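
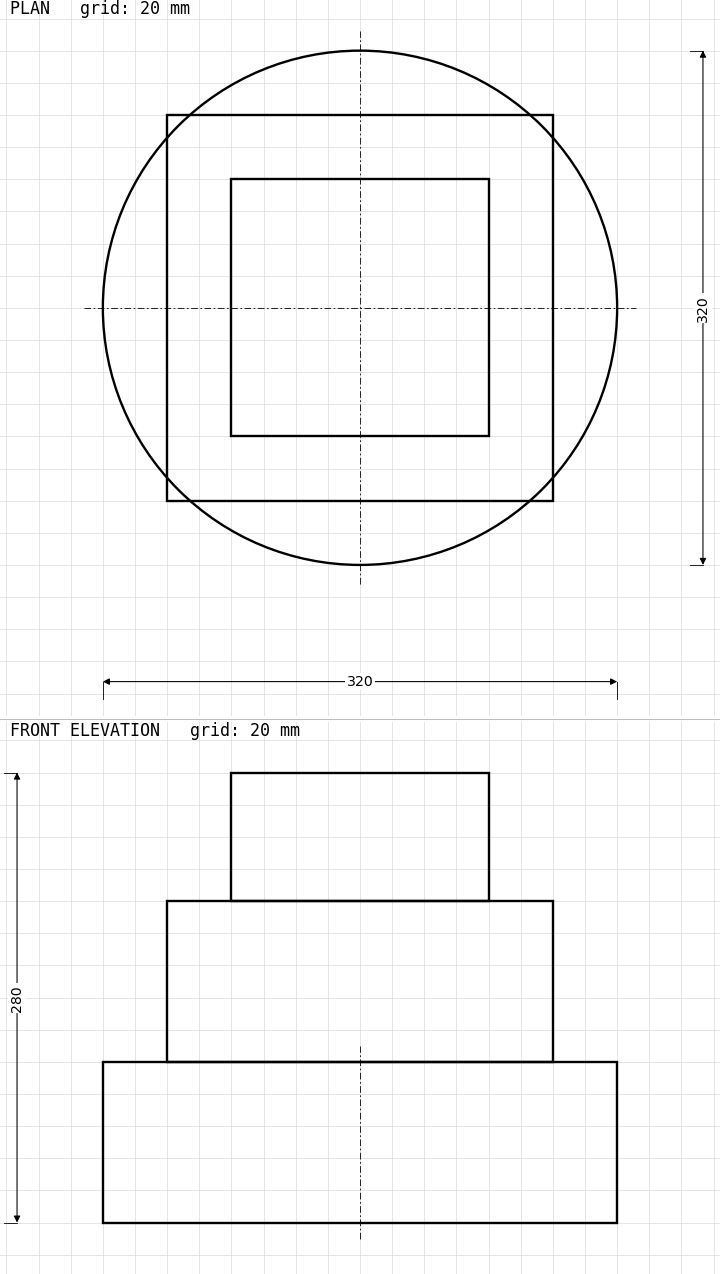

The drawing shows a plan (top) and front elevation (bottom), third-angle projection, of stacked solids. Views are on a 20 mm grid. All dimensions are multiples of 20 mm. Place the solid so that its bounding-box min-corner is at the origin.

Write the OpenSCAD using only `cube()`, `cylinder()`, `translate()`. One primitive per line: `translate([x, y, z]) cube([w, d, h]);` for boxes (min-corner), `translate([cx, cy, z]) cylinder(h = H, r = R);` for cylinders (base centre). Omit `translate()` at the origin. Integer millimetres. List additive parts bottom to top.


translate([160, 160, 0]) cylinder(h = 100, r = 160);
translate([40, 40, 100]) cube([240, 240, 100]);
translate([80, 80, 200]) cube([160, 160, 80]);


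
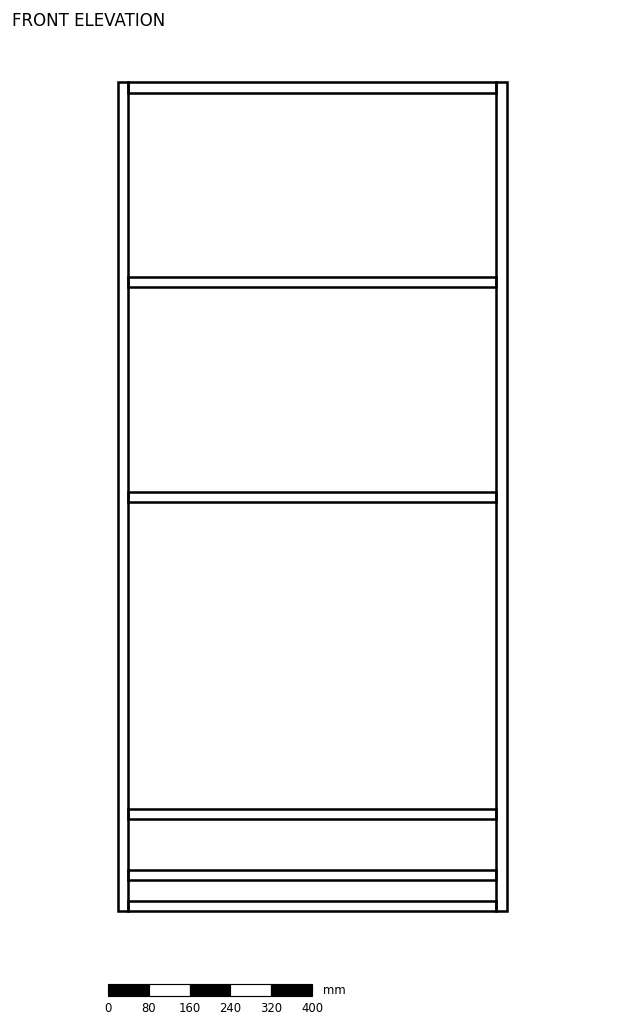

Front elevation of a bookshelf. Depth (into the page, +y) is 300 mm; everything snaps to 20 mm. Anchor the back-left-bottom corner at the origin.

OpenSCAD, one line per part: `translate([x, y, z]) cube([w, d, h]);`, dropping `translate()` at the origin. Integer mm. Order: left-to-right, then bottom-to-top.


cube([20, 300, 1620]);
translate([20, 0, 0]) cube([720, 300, 20]);
translate([20, 0, 60]) cube([720, 300, 20]);
translate([20, 0, 180]) cube([720, 300, 20]);
translate([20, 0, 800]) cube([720, 300, 20]);
translate([20, 0, 1220]) cube([720, 300, 20]);
translate([20, 0, 1600]) cube([720, 300, 20]);
translate([740, 0, 0]) cube([20, 300, 1620]);


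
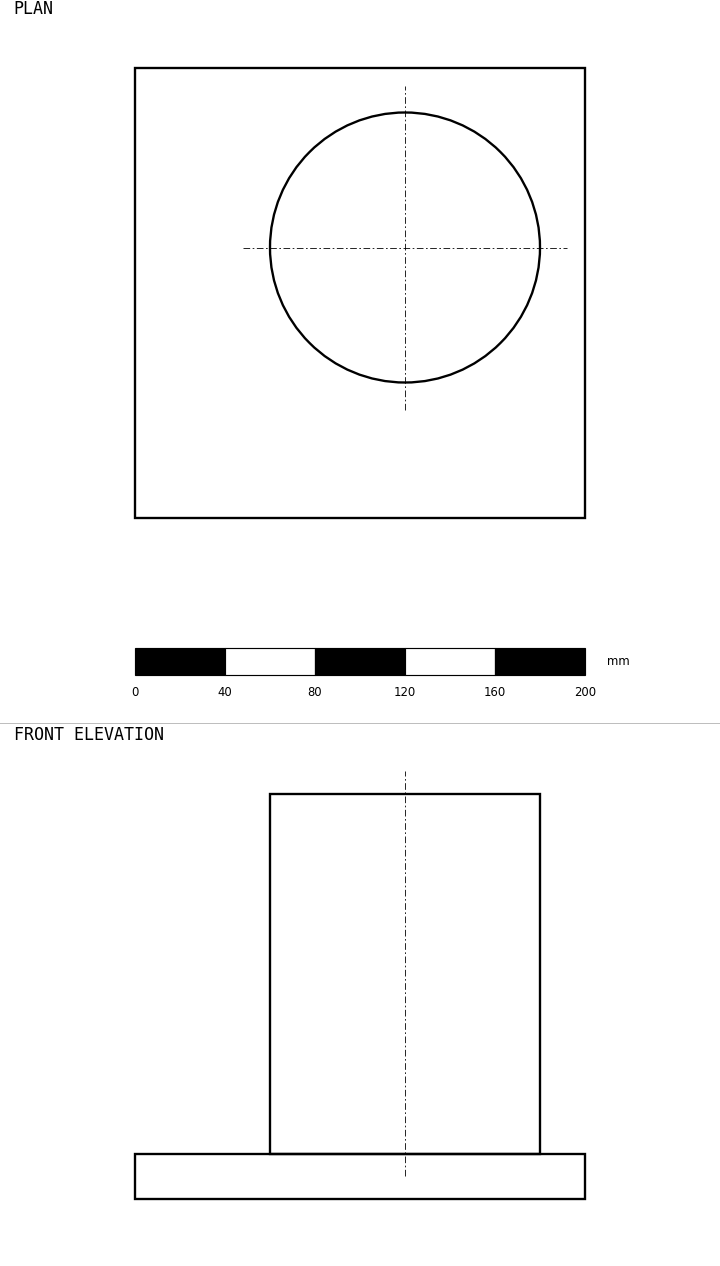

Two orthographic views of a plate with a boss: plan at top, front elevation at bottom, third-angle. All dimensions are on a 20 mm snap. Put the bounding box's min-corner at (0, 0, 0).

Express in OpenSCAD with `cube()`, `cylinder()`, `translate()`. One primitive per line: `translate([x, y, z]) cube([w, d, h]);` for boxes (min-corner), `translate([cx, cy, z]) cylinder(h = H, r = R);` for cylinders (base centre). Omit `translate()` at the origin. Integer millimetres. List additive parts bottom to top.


cube([200, 200, 20]);
translate([120, 120, 20]) cylinder(h = 160, r = 60);


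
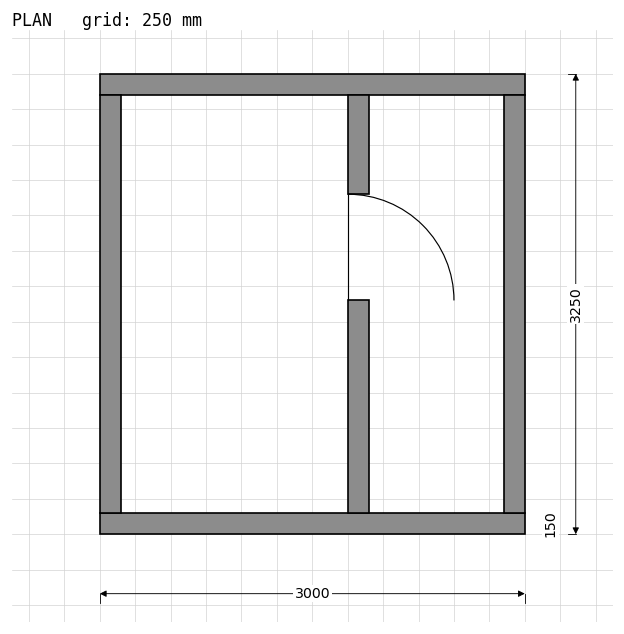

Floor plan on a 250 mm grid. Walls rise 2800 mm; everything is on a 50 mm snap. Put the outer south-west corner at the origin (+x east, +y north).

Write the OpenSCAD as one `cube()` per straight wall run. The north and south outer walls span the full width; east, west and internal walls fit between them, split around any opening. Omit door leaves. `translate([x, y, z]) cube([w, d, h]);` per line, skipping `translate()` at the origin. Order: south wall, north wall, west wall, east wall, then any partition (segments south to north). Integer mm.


cube([3000, 150, 2800]);
translate([0, 3100, 0]) cube([3000, 150, 2800]);
translate([0, 150, 0]) cube([150, 2950, 2800]);
translate([2850, 150, 0]) cube([150, 2950, 2800]);
translate([1750, 150, 0]) cube([150, 1500, 2800]);
translate([1750, 2400, 0]) cube([150, 700, 2800]);


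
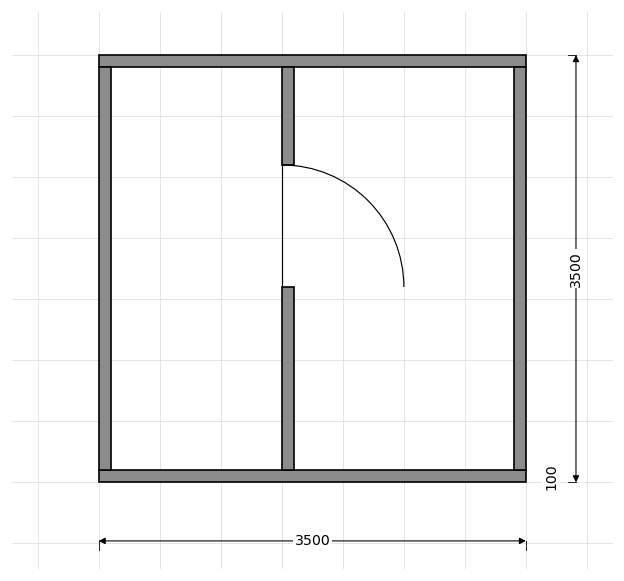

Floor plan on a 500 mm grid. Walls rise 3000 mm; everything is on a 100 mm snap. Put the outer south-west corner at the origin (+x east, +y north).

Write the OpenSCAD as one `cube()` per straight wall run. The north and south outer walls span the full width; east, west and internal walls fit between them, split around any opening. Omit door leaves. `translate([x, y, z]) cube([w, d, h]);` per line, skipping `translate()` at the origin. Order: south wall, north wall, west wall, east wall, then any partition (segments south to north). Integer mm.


cube([3500, 100, 3000]);
translate([0, 3400, 0]) cube([3500, 100, 3000]);
translate([0, 100, 0]) cube([100, 3300, 3000]);
translate([3400, 100, 0]) cube([100, 3300, 3000]);
translate([1500, 100, 0]) cube([100, 1500, 3000]);
translate([1500, 2600, 0]) cube([100, 800, 3000]);


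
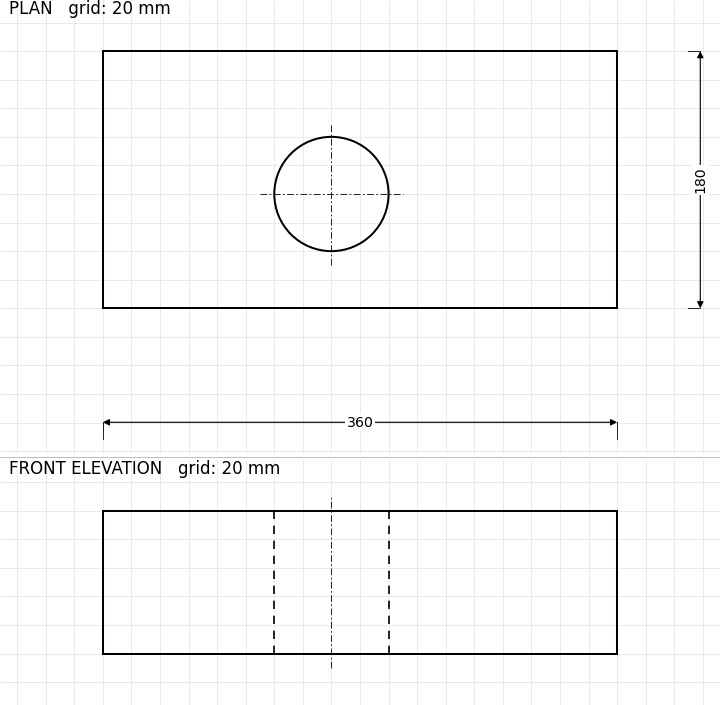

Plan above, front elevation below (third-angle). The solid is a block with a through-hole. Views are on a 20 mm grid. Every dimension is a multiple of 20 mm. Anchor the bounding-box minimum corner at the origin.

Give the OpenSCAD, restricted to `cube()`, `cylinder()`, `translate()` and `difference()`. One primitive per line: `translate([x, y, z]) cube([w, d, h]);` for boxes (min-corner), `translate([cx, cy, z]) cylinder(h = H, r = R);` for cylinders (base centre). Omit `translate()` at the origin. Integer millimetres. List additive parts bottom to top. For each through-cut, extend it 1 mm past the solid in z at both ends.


difference() {
  cube([360, 180, 100]);
  translate([160, 80, -1]) cylinder(h = 102, r = 40);
}


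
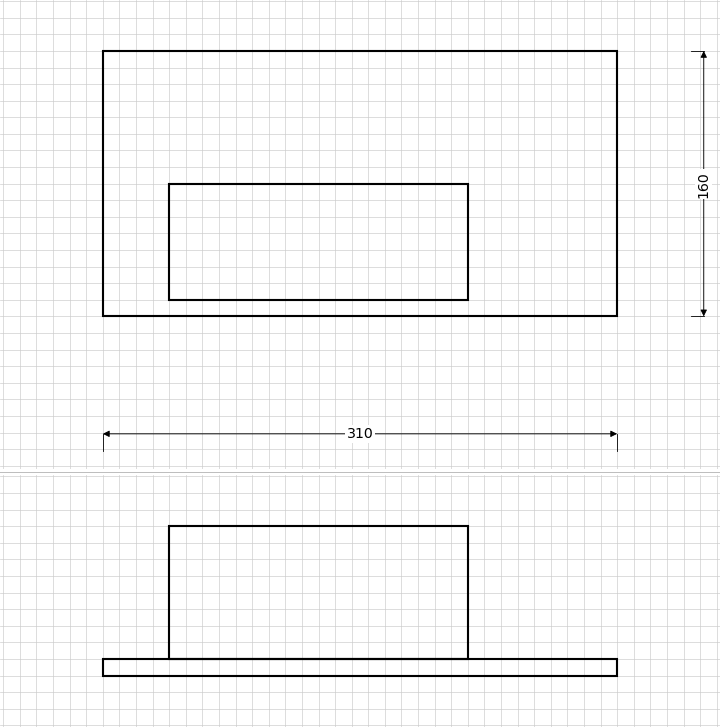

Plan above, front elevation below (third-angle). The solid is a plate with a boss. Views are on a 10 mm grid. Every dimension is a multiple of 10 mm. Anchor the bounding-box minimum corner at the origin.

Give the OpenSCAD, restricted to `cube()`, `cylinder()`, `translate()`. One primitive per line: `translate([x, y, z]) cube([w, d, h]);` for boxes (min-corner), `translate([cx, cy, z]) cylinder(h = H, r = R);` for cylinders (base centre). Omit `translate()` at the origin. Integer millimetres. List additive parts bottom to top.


cube([310, 160, 10]);
translate([40, 10, 10]) cube([180, 70, 80]);


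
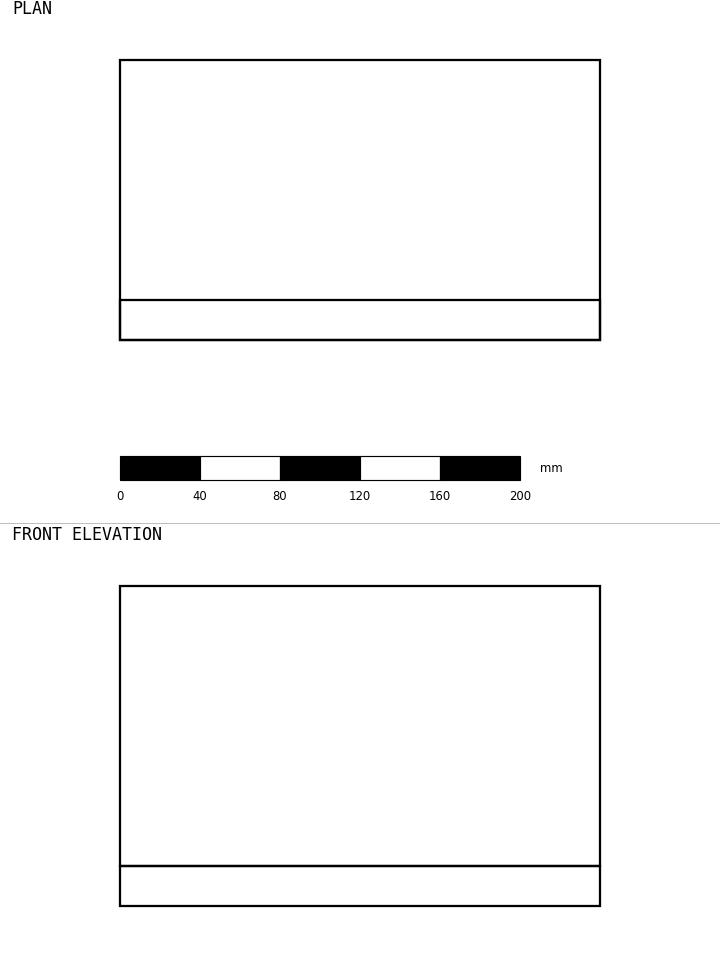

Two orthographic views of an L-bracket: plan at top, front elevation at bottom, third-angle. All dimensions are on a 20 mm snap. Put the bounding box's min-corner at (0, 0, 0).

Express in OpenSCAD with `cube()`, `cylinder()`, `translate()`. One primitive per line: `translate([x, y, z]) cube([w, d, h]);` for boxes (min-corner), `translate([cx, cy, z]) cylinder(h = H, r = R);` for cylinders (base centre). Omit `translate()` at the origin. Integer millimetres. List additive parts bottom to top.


cube([240, 140, 20]);
translate([0, 0, 20]) cube([240, 20, 140]);


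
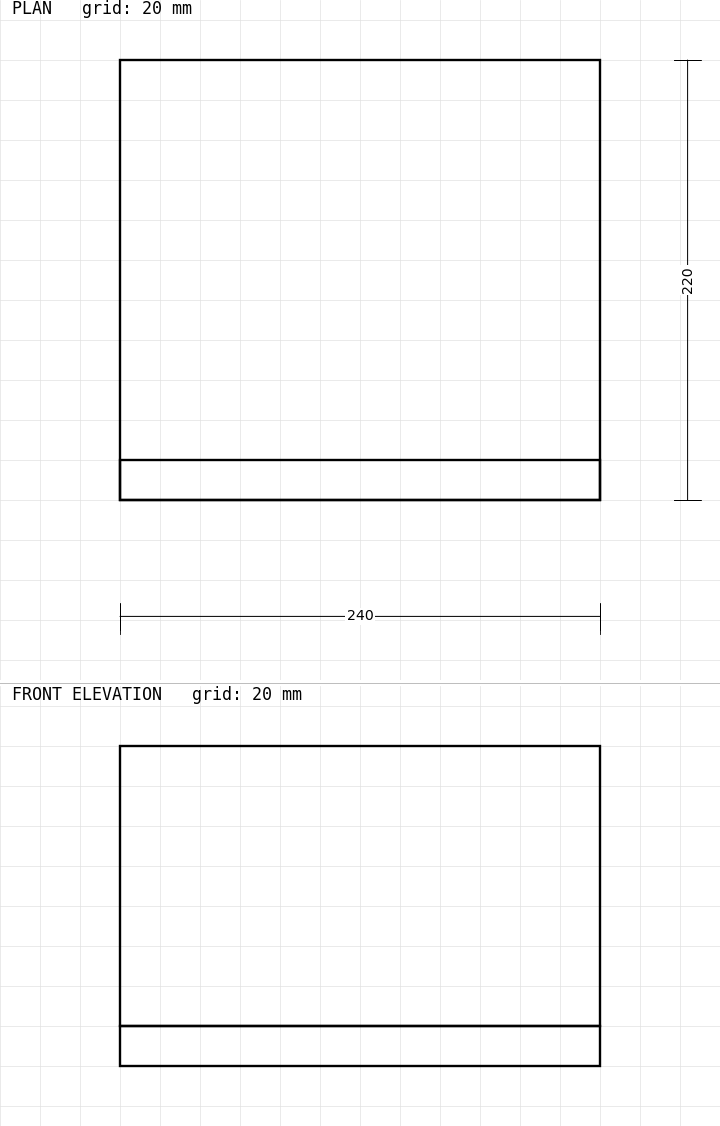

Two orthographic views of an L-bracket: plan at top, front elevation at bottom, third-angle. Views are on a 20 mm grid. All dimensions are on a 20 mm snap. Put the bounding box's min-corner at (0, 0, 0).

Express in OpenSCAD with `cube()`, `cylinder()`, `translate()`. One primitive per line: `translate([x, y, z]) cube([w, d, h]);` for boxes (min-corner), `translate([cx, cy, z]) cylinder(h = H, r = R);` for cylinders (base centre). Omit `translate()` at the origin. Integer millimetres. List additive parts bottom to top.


cube([240, 220, 20]);
translate([0, 0, 20]) cube([240, 20, 140]);


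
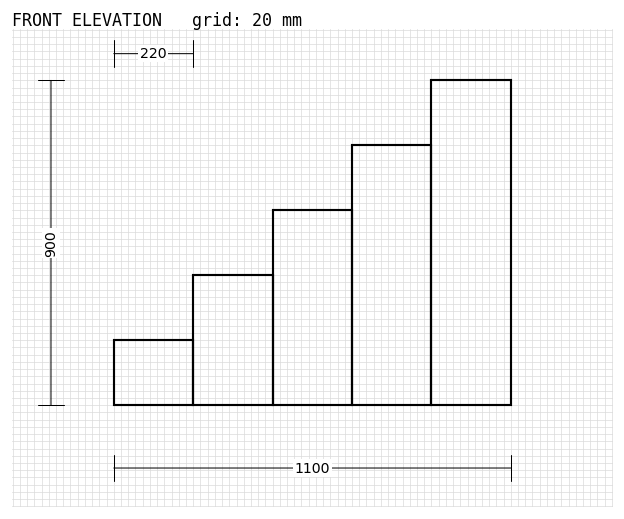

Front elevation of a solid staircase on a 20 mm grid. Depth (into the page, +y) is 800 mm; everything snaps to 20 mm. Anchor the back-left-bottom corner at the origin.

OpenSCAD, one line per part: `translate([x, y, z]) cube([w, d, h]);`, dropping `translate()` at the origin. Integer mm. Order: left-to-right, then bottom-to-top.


cube([220, 800, 180]);
translate([220, 0, 0]) cube([220, 800, 360]);
translate([440, 0, 0]) cube([220, 800, 540]);
translate([660, 0, 0]) cube([220, 800, 720]);
translate([880, 0, 0]) cube([220, 800, 900]);


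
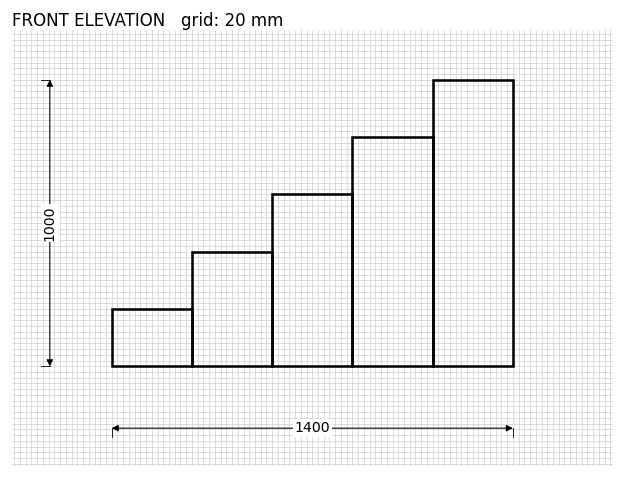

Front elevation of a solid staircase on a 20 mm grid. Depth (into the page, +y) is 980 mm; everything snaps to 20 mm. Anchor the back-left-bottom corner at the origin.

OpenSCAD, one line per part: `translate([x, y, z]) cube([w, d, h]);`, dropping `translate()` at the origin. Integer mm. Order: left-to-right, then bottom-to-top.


cube([280, 980, 200]);
translate([280, 0, 0]) cube([280, 980, 400]);
translate([560, 0, 0]) cube([280, 980, 600]);
translate([840, 0, 0]) cube([280, 980, 800]);
translate([1120, 0, 0]) cube([280, 980, 1000]);


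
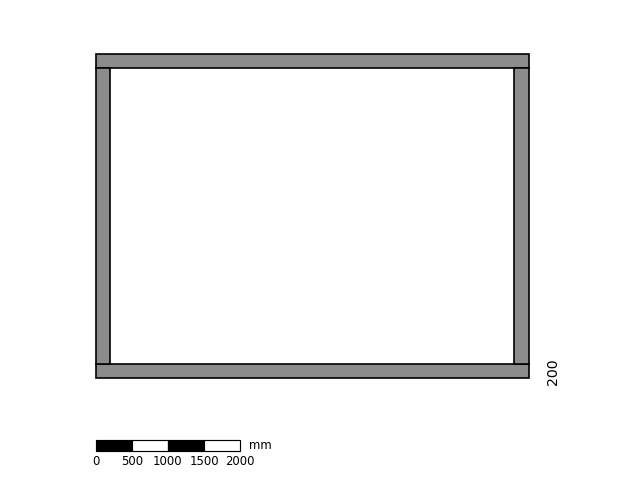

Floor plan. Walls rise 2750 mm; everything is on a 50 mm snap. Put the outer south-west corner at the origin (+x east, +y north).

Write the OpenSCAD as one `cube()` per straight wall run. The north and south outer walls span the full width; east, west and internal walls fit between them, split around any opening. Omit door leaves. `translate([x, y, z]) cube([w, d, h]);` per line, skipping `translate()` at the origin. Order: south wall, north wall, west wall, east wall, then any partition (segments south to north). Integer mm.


cube([6000, 200, 2750]);
translate([0, 4300, 0]) cube([6000, 200, 2750]);
translate([0, 200, 0]) cube([200, 4100, 2750]);
translate([5800, 200, 0]) cube([200, 4100, 2750]);


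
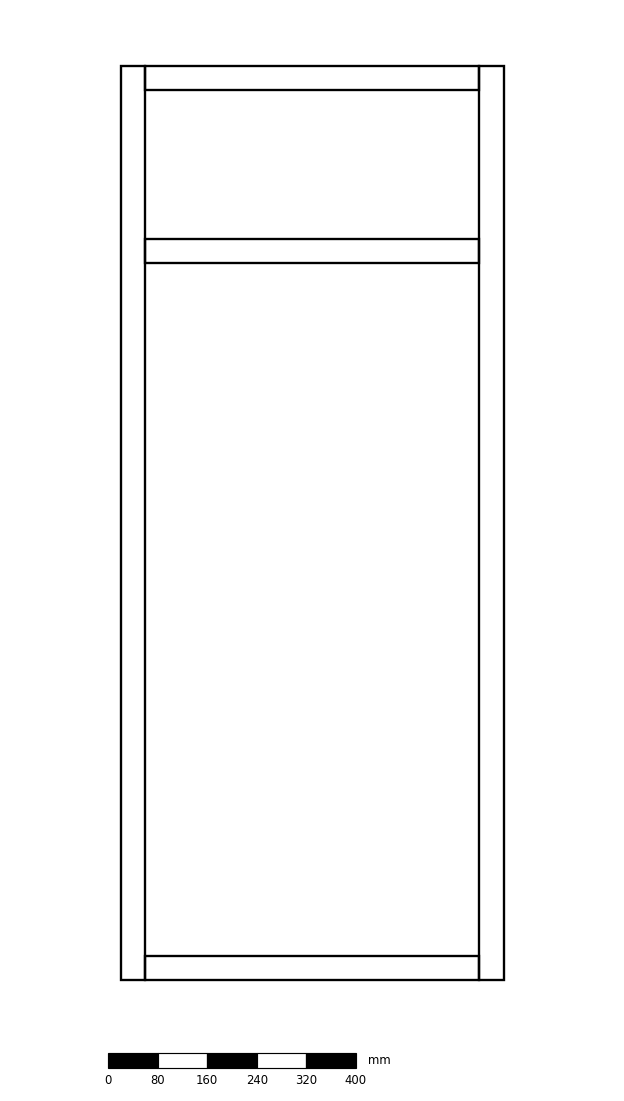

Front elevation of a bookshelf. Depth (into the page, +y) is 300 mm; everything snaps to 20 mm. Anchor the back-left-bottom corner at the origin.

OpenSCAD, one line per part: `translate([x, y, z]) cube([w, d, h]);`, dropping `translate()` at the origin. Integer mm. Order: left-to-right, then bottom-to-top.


cube([40, 300, 1480]);
translate([40, 0, 0]) cube([540, 300, 40]);
translate([40, 0, 1160]) cube([540, 300, 40]);
translate([40, 0, 1440]) cube([540, 300, 40]);
translate([580, 0, 0]) cube([40, 300, 1480]);


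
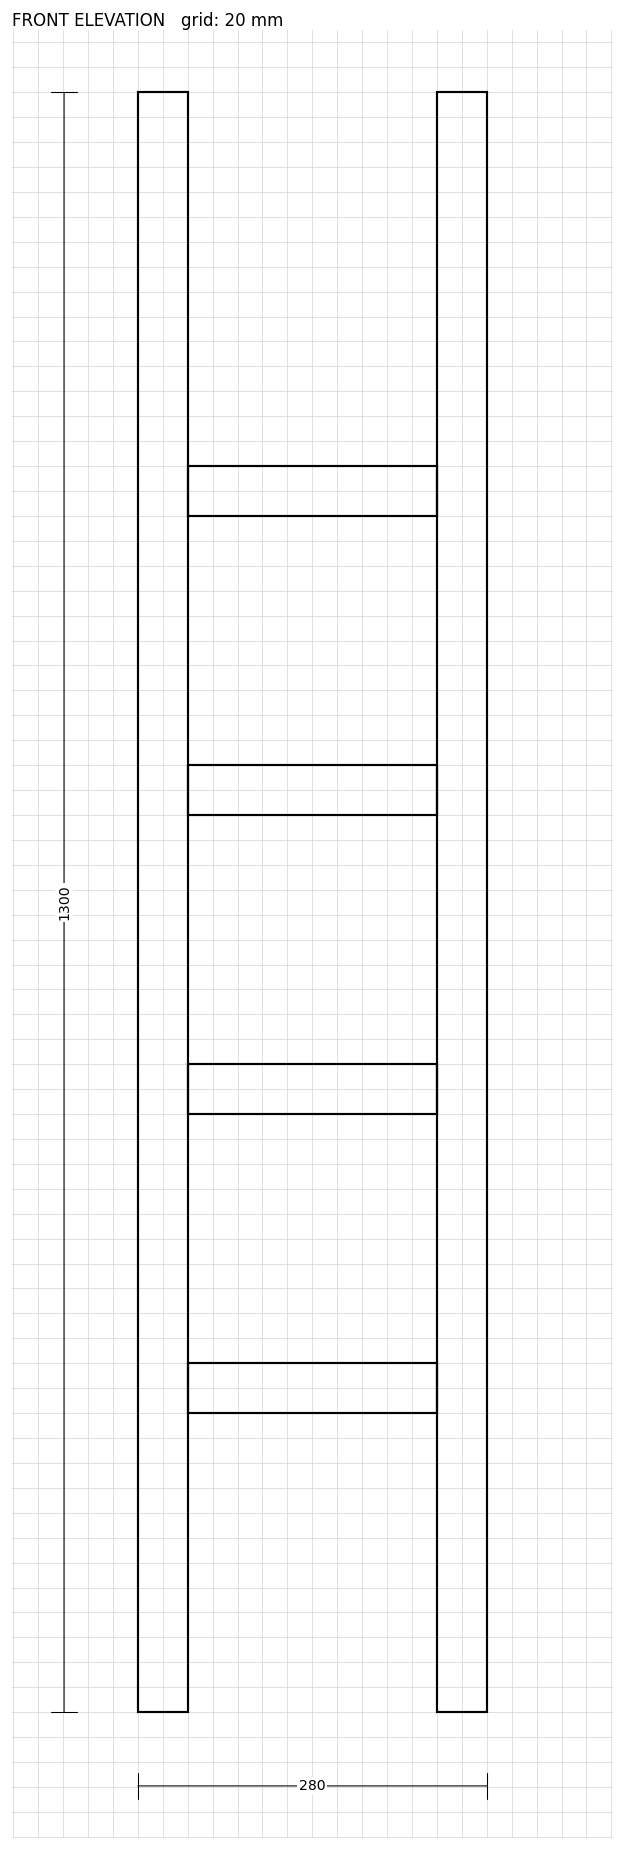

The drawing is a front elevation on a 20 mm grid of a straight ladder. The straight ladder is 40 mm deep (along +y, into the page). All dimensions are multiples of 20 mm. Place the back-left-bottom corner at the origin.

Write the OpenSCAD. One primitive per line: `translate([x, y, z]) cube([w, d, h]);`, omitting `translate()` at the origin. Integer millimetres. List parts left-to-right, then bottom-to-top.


cube([40, 40, 1300]);
translate([40, 0, 240]) cube([200, 40, 40]);
translate([40, 0, 480]) cube([200, 40, 40]);
translate([40, 0, 720]) cube([200, 40, 40]);
translate([40, 0, 960]) cube([200, 40, 40]);
translate([240, 0, 0]) cube([40, 40, 1300]);


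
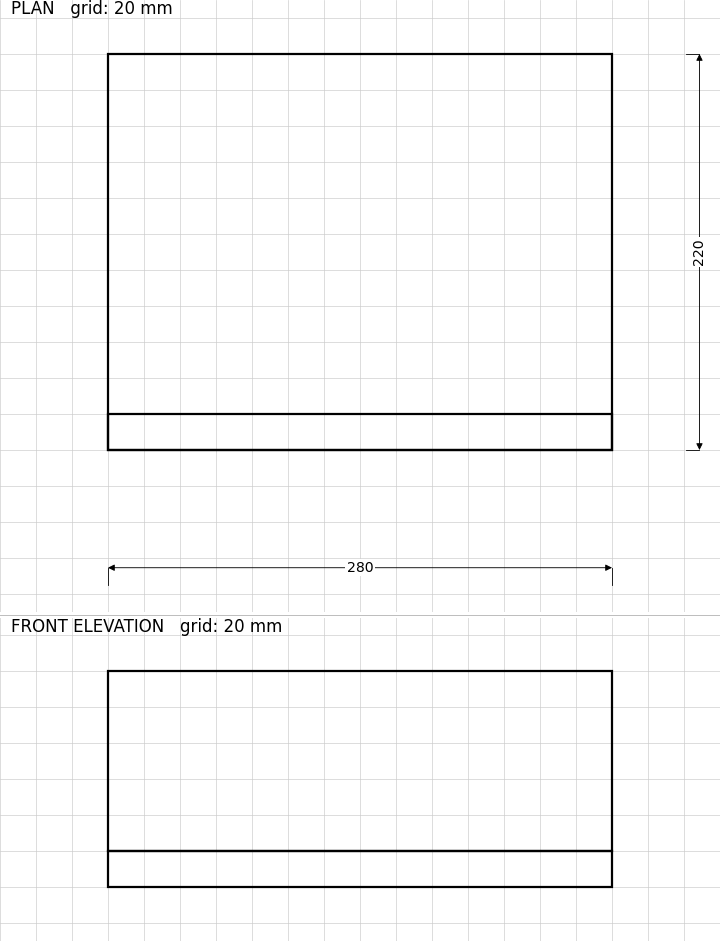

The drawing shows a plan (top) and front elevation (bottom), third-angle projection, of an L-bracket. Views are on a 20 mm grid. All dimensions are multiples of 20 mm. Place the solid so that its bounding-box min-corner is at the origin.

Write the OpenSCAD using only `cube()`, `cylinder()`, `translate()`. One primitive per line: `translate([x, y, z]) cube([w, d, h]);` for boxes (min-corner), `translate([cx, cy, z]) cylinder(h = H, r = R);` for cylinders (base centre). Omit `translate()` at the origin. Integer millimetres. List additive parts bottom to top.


cube([280, 220, 20]);
translate([0, 0, 20]) cube([280, 20, 100]);


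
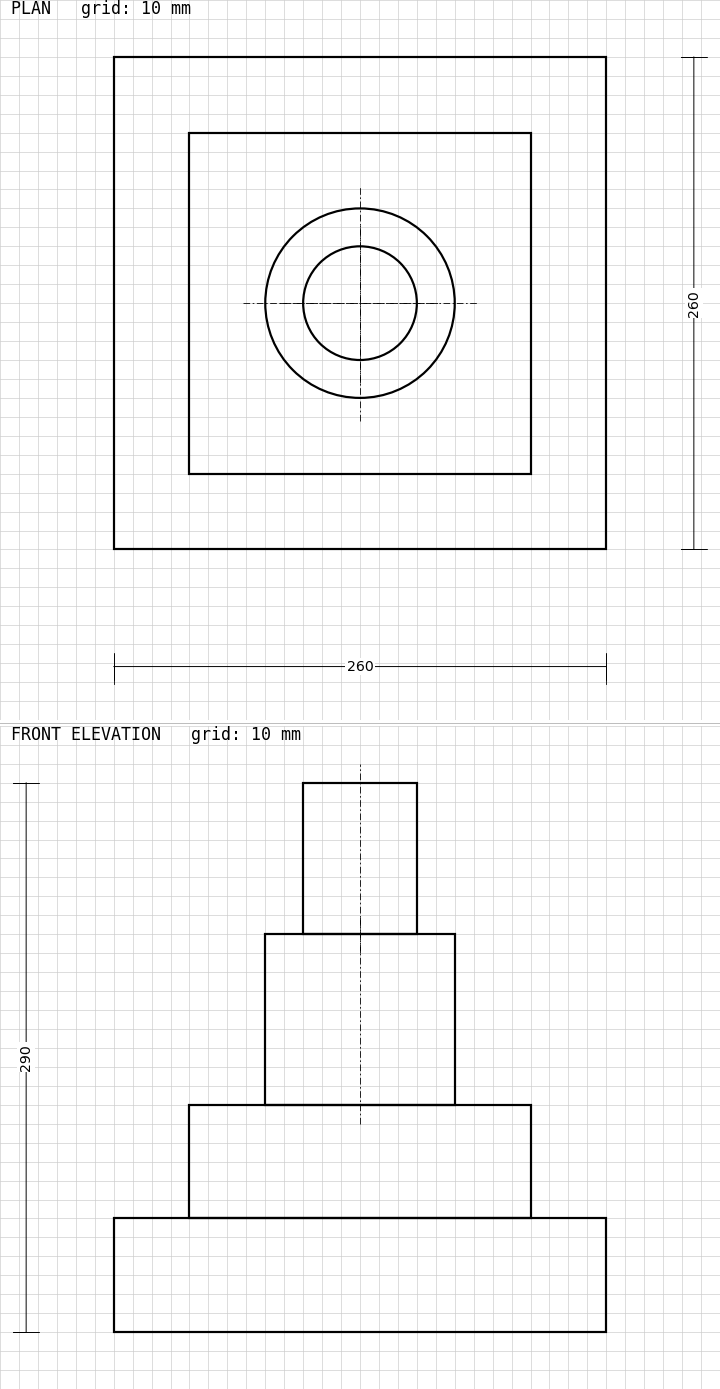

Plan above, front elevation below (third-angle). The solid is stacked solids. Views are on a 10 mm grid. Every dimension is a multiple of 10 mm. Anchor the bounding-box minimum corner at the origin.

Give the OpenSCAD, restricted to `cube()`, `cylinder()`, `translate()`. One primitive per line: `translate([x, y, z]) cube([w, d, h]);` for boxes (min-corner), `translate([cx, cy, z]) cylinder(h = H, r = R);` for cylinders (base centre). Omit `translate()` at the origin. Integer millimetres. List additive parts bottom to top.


cube([260, 260, 60]);
translate([40, 40, 60]) cube([180, 180, 60]);
translate([130, 130, 120]) cylinder(h = 90, r = 50);
translate([130, 130, 210]) cylinder(h = 80, r = 30);


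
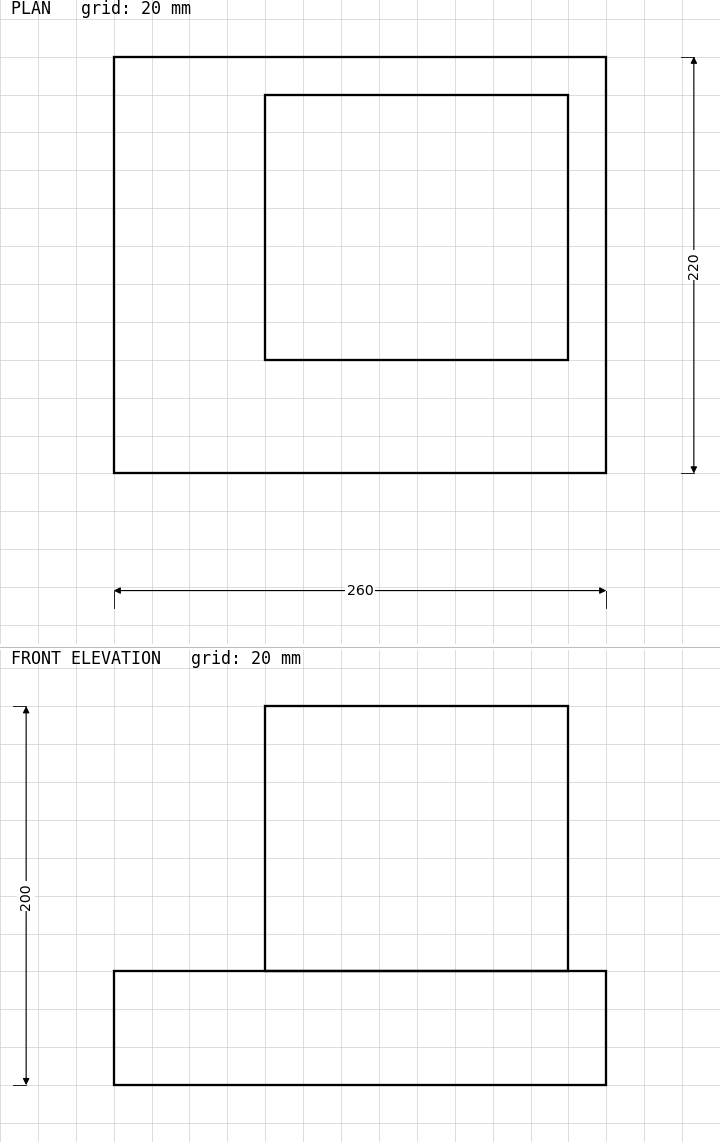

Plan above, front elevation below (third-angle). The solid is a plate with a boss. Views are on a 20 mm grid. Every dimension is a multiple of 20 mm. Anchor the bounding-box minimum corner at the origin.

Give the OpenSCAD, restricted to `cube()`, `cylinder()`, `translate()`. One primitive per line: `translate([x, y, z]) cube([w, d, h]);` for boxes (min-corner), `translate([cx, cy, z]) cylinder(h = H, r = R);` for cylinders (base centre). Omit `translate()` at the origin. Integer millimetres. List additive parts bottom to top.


cube([260, 220, 60]);
translate([80, 60, 60]) cube([160, 140, 140]);


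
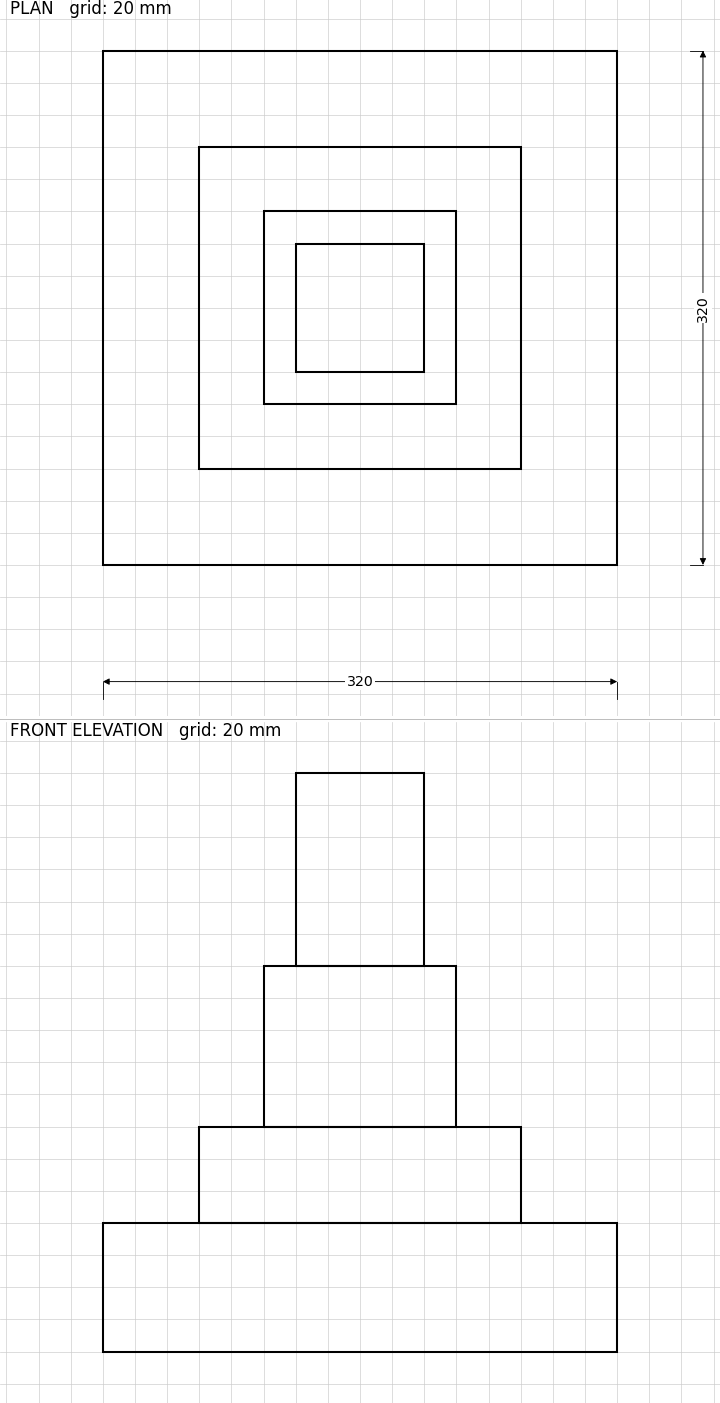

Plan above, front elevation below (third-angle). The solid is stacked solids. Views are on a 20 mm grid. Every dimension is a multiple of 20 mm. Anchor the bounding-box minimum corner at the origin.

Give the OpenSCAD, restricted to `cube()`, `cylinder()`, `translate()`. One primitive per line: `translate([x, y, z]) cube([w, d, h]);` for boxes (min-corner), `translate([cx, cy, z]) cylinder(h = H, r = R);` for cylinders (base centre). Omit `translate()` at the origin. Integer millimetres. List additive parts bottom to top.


cube([320, 320, 80]);
translate([60, 60, 80]) cube([200, 200, 60]);
translate([100, 100, 140]) cube([120, 120, 100]);
translate([120, 120, 240]) cube([80, 80, 120]);


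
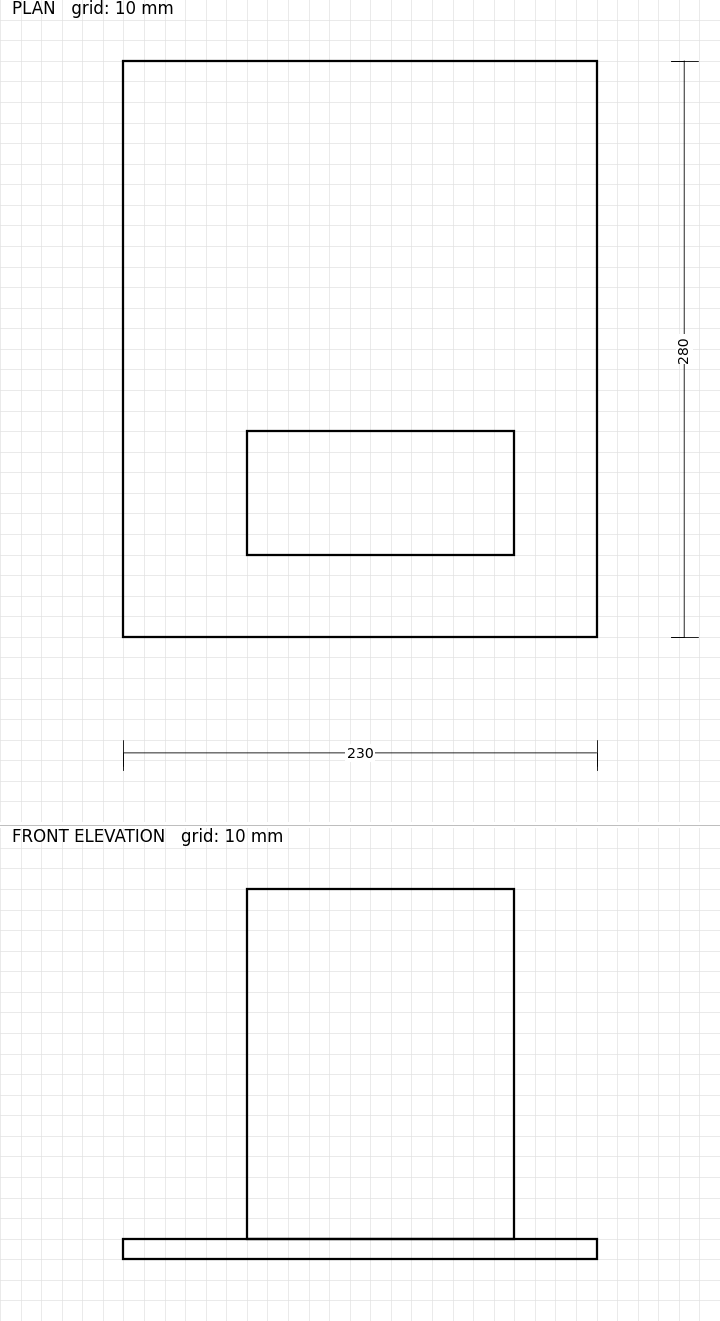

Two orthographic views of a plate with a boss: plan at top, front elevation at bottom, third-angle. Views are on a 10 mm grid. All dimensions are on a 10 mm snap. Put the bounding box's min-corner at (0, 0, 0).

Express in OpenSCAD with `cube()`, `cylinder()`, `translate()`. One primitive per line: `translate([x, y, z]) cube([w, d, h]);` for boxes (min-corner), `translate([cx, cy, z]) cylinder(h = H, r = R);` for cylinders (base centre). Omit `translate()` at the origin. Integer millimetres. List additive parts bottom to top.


cube([230, 280, 10]);
translate([60, 40, 10]) cube([130, 60, 170]);


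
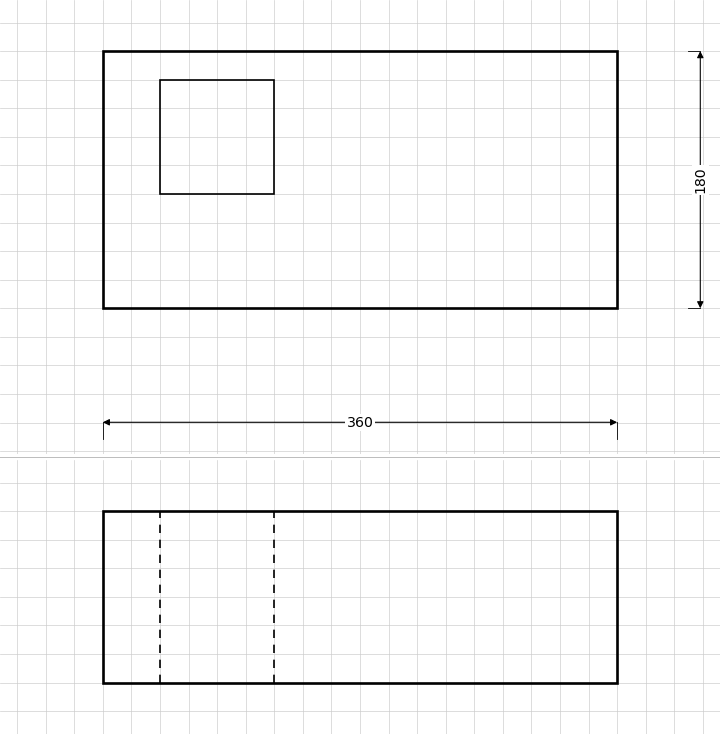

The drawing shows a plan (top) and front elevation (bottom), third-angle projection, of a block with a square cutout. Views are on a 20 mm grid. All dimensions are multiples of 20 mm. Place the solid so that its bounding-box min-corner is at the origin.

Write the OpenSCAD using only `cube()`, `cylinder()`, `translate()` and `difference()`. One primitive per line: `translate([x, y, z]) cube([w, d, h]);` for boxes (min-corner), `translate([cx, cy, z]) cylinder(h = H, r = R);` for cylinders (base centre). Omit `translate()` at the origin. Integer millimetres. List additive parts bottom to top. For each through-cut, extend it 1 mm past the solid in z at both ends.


difference() {
  cube([360, 180, 120]);
  translate([40, 80, -1]) cube([80, 80, 122]);
}


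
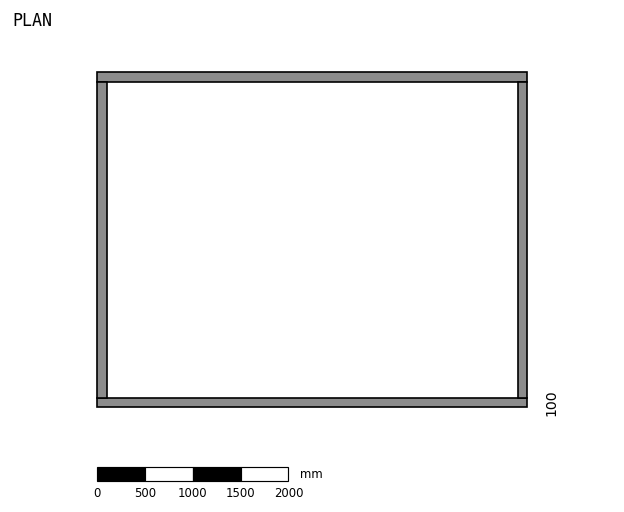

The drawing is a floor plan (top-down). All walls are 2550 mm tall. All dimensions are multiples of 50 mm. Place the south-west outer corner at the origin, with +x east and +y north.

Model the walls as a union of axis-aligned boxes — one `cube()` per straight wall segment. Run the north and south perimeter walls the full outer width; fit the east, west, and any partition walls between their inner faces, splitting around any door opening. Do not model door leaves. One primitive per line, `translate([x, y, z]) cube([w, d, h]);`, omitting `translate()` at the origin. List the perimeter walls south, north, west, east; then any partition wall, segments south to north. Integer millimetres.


cube([4500, 100, 2550]);
translate([0, 3400, 0]) cube([4500, 100, 2550]);
translate([0, 100, 0]) cube([100, 3300, 2550]);
translate([4400, 100, 0]) cube([100, 3300, 2550]);


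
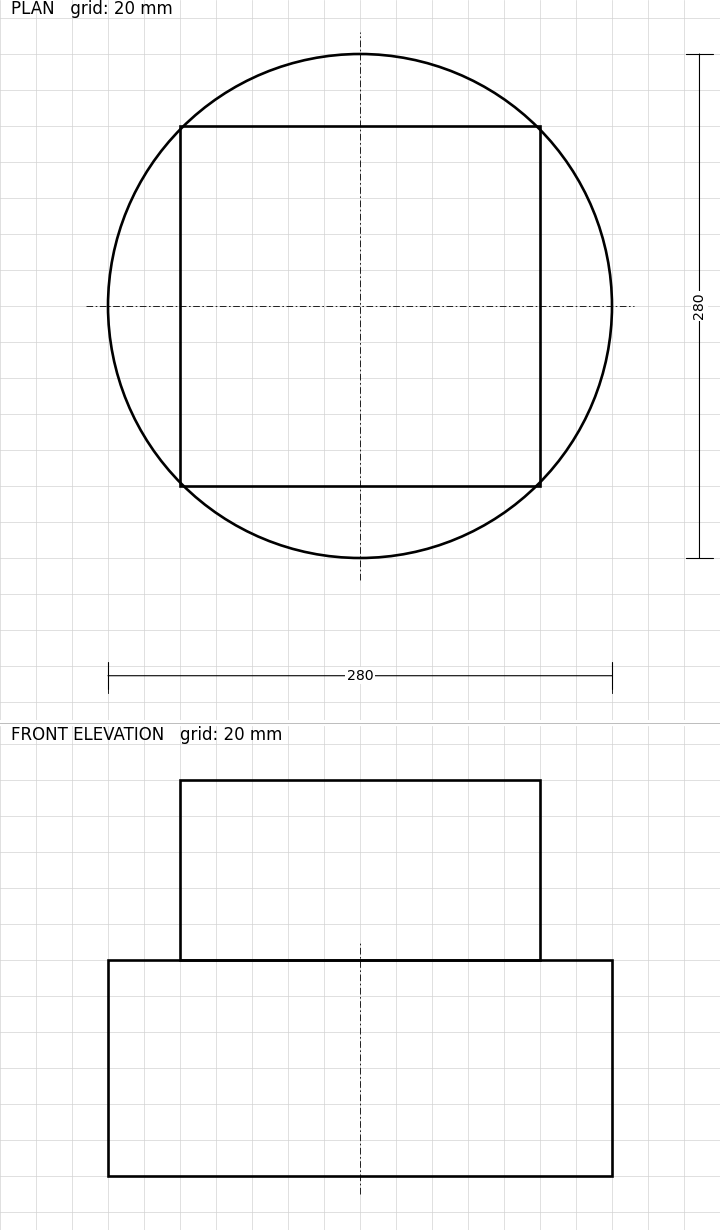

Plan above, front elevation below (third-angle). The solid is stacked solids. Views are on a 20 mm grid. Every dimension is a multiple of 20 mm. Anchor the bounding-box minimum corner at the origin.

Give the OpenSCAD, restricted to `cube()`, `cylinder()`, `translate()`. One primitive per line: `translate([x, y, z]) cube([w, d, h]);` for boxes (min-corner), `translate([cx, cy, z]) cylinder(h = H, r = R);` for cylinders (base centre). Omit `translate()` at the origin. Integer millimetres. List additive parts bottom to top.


translate([140, 140, 0]) cylinder(h = 120, r = 140);
translate([40, 40, 120]) cube([200, 200, 100]);


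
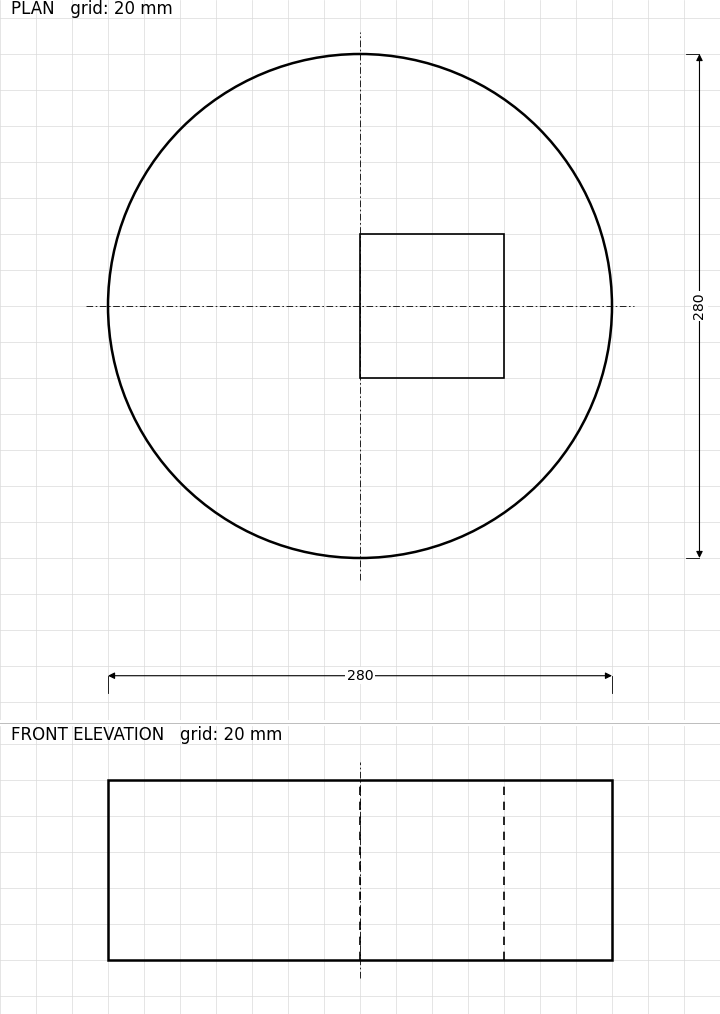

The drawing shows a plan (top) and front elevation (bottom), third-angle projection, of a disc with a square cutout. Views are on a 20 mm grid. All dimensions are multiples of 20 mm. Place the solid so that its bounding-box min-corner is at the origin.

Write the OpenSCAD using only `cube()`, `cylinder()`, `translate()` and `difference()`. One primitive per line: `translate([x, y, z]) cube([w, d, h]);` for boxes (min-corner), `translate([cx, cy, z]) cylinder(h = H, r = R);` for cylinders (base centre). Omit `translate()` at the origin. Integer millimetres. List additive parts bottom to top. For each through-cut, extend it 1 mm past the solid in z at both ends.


difference() {
  translate([140, 140, 0]) cylinder(h = 100, r = 140);
  translate([140, 100, -1]) cube([80, 80, 102]);
}


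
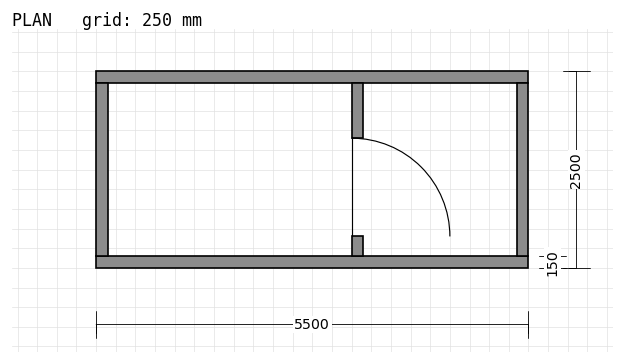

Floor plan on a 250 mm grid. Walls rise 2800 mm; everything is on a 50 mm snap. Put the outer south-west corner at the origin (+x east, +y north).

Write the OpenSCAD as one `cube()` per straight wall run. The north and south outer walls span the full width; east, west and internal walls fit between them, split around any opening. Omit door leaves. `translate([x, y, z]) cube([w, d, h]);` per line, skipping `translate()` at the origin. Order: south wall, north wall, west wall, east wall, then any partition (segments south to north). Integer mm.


cube([5500, 150, 2800]);
translate([0, 2350, 0]) cube([5500, 150, 2800]);
translate([0, 150, 0]) cube([150, 2200, 2800]);
translate([5350, 150, 0]) cube([150, 2200, 2800]);
translate([3250, 150, 0]) cube([150, 250, 2800]);
translate([3250, 1650, 0]) cube([150, 700, 2800]);


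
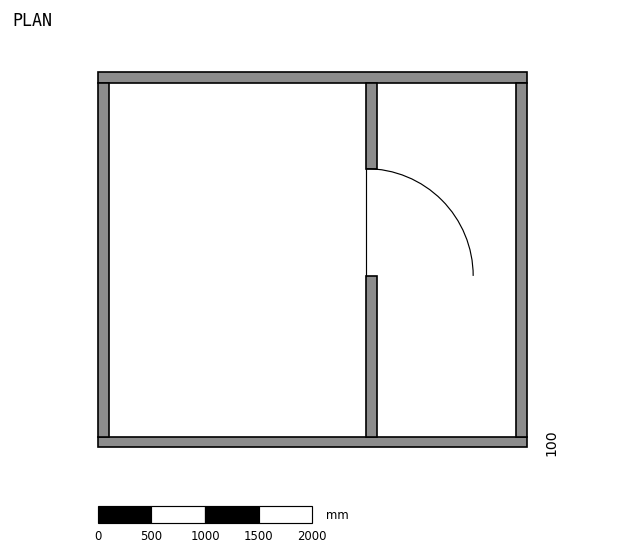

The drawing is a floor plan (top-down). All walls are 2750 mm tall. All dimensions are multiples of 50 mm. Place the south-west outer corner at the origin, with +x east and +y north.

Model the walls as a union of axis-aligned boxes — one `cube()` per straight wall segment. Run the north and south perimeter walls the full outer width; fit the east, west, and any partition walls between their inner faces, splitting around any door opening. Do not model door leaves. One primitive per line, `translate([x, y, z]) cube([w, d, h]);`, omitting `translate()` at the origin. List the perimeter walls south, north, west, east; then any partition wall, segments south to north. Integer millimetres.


cube([4000, 100, 2750]);
translate([0, 3400, 0]) cube([4000, 100, 2750]);
translate([0, 100, 0]) cube([100, 3300, 2750]);
translate([3900, 100, 0]) cube([100, 3300, 2750]);
translate([2500, 100, 0]) cube([100, 1500, 2750]);
translate([2500, 2600, 0]) cube([100, 800, 2750]);


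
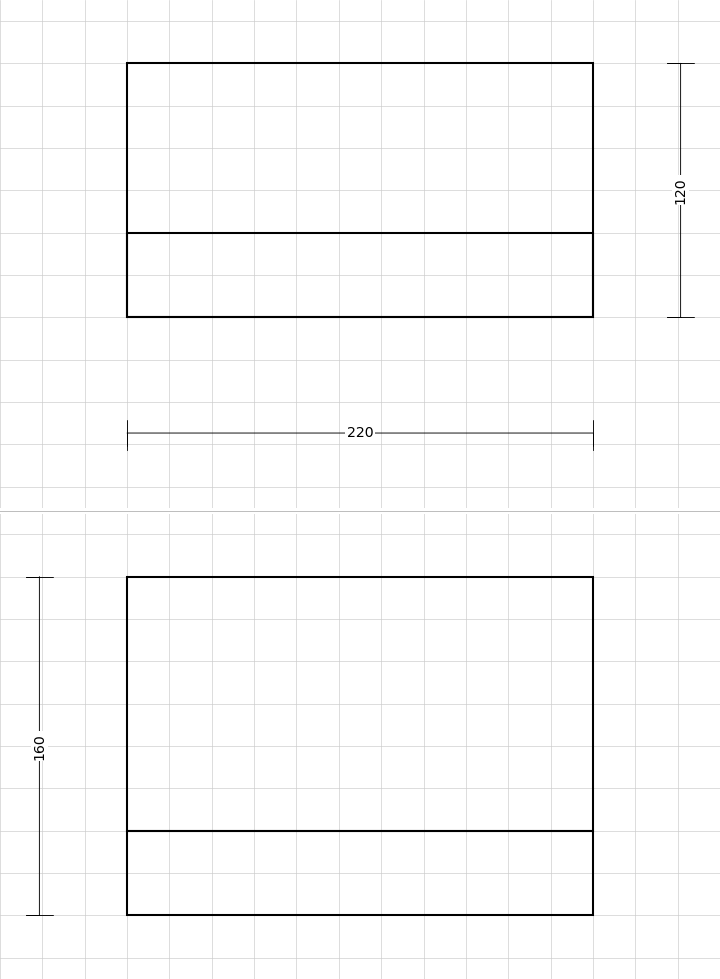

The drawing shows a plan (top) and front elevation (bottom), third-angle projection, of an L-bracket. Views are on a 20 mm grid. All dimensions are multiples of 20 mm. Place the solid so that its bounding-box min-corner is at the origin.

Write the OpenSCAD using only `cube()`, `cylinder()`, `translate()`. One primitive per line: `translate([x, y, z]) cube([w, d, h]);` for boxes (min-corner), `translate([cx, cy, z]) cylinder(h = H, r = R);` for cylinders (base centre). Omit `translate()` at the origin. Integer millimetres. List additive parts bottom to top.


cube([220, 120, 40]);
translate([0, 0, 40]) cube([220, 40, 120]);


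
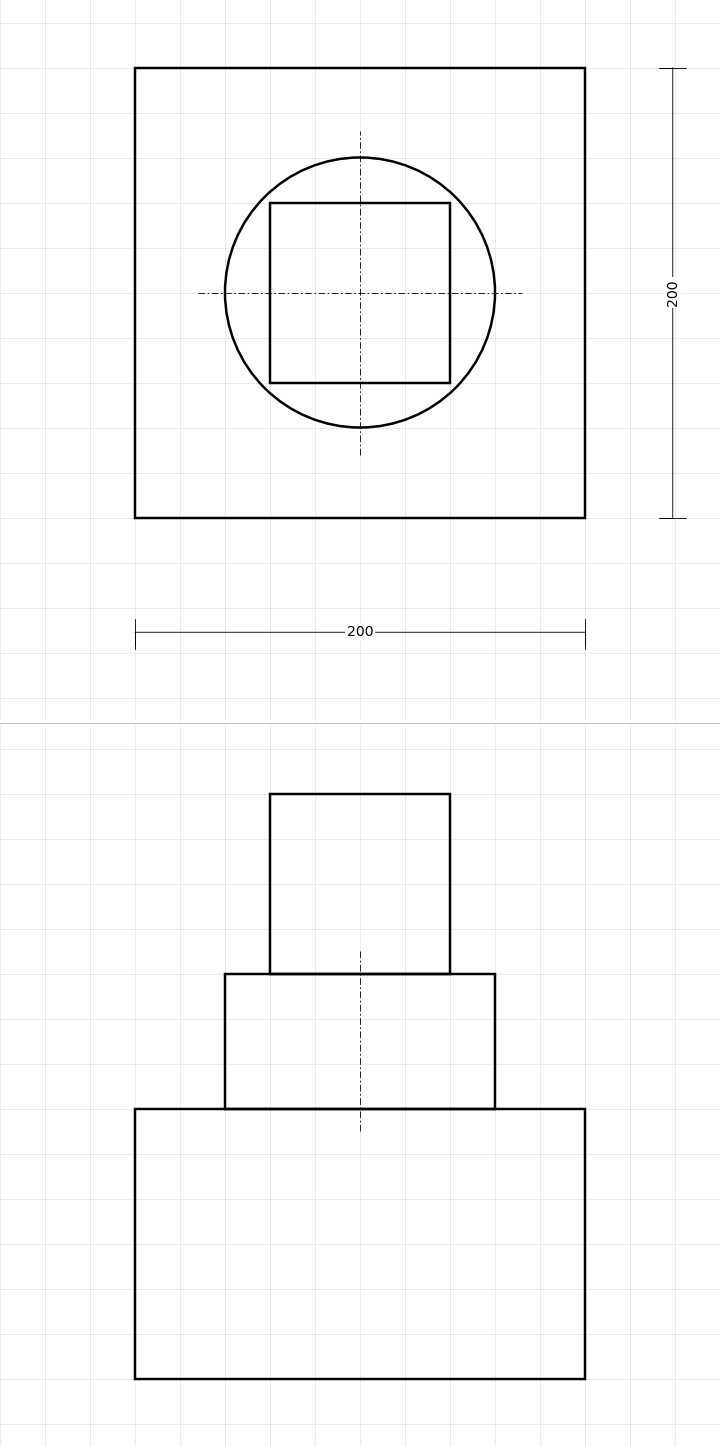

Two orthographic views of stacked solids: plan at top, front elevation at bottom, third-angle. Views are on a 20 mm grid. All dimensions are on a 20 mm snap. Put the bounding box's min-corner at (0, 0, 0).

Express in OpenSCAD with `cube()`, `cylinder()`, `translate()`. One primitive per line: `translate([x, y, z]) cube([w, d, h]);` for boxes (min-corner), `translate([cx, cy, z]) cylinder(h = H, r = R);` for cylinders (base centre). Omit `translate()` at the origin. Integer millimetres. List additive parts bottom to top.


cube([200, 200, 120]);
translate([100, 100, 120]) cylinder(h = 60, r = 60);
translate([60, 60, 180]) cube([80, 80, 80]);


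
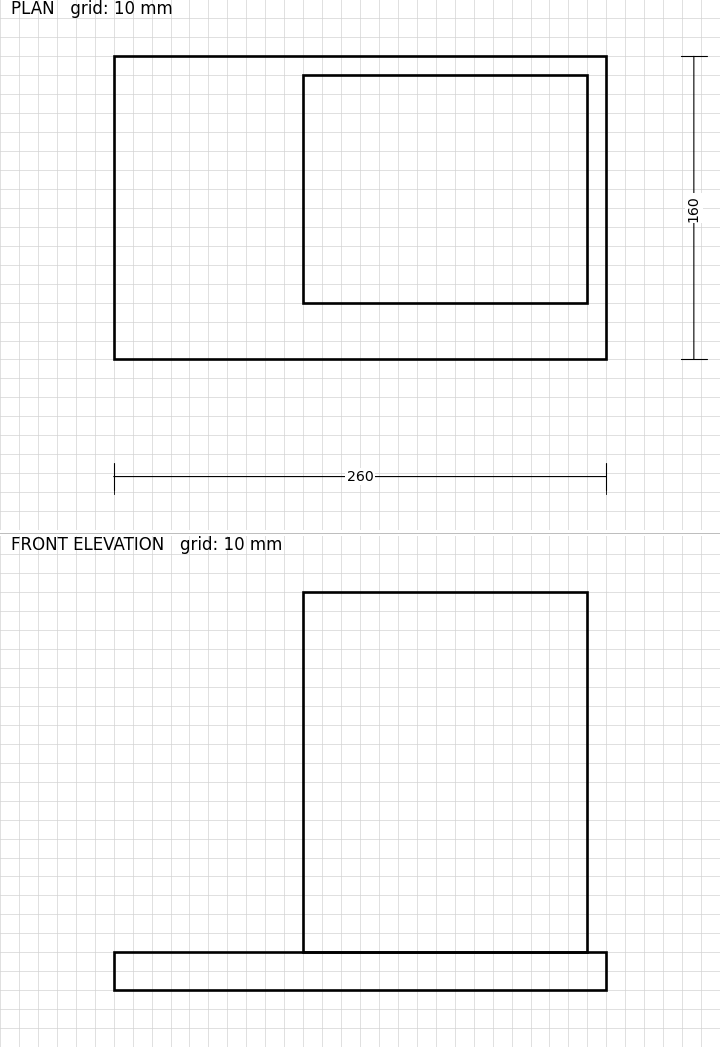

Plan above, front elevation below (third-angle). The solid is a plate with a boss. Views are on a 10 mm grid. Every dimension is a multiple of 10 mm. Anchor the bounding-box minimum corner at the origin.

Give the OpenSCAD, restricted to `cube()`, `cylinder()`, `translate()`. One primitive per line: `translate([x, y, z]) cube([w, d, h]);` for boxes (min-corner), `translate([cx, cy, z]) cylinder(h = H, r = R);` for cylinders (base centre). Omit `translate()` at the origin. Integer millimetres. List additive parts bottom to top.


cube([260, 160, 20]);
translate([100, 30, 20]) cube([150, 120, 190]);


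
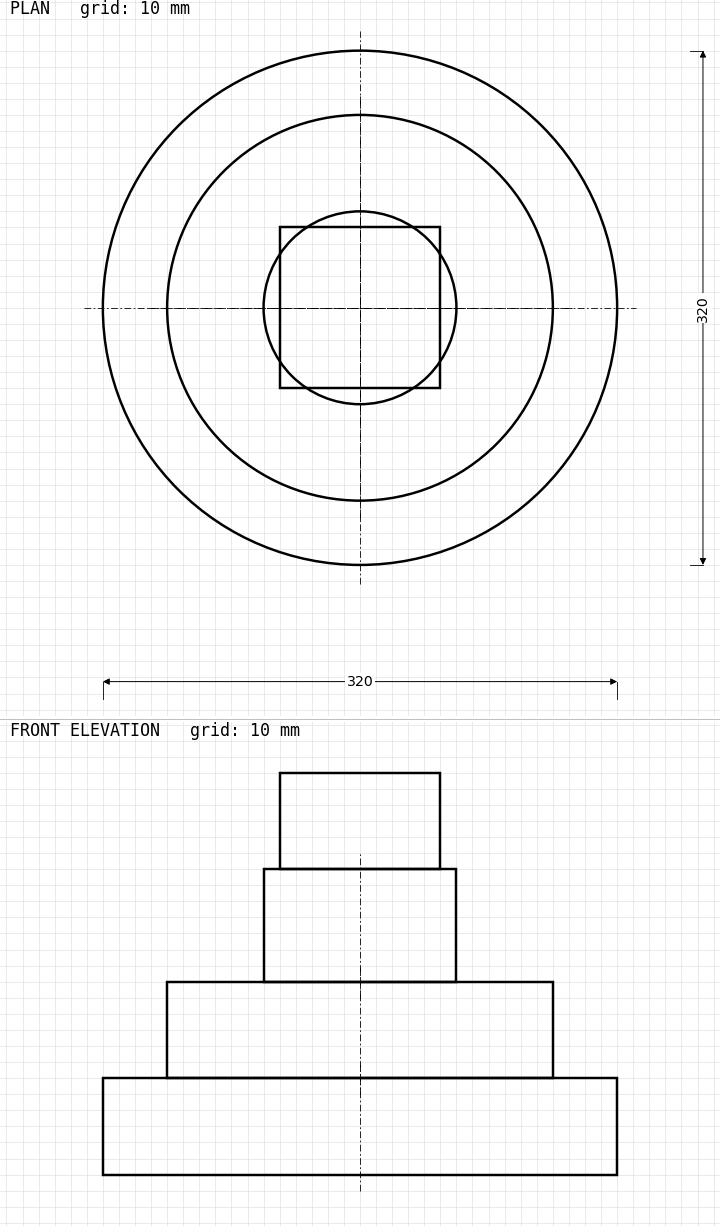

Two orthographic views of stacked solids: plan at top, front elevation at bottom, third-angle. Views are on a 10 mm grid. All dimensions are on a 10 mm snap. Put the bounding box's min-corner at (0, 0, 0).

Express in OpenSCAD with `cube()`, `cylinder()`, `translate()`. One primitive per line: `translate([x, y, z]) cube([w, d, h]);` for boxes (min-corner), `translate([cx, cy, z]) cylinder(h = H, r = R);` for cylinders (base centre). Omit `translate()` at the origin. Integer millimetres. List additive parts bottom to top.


translate([160, 160, 0]) cylinder(h = 60, r = 160);
translate([160, 160, 60]) cylinder(h = 60, r = 120);
translate([160, 160, 120]) cylinder(h = 70, r = 60);
translate([110, 110, 190]) cube([100, 100, 60]);


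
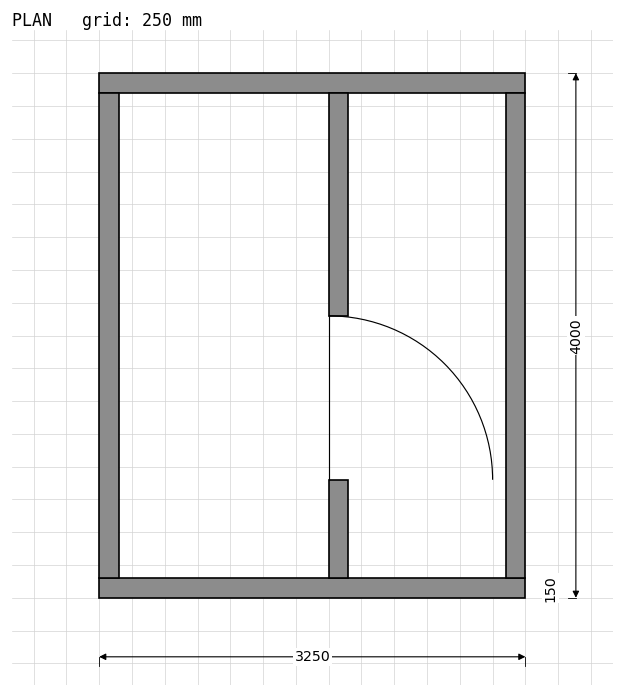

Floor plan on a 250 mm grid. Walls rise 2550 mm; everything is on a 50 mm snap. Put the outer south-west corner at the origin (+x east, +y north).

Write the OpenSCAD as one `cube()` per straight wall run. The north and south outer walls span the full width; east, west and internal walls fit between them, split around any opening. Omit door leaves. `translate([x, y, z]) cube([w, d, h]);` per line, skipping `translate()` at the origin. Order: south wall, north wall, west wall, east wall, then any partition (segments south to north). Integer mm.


cube([3250, 150, 2550]);
translate([0, 3850, 0]) cube([3250, 150, 2550]);
translate([0, 150, 0]) cube([150, 3700, 2550]);
translate([3100, 150, 0]) cube([150, 3700, 2550]);
translate([1750, 150, 0]) cube([150, 750, 2550]);
translate([1750, 2150, 0]) cube([150, 1700, 2550]);


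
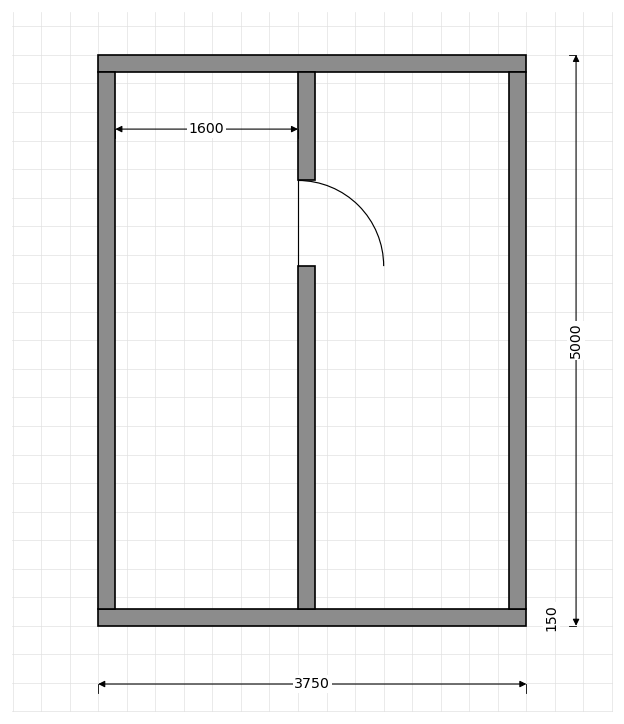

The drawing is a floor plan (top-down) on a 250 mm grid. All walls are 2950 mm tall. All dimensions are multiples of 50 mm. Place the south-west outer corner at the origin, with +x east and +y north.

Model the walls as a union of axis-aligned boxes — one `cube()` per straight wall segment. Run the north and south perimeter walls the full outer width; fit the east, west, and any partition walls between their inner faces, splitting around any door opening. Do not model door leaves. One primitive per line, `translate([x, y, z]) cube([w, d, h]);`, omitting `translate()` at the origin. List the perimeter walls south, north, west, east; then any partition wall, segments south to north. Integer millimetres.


cube([3750, 150, 2950]);
translate([0, 4850, 0]) cube([3750, 150, 2950]);
translate([0, 150, 0]) cube([150, 4700, 2950]);
translate([3600, 150, 0]) cube([150, 4700, 2950]);
translate([1750, 150, 0]) cube([150, 3000, 2950]);
translate([1750, 3900, 0]) cube([150, 950, 2950]);


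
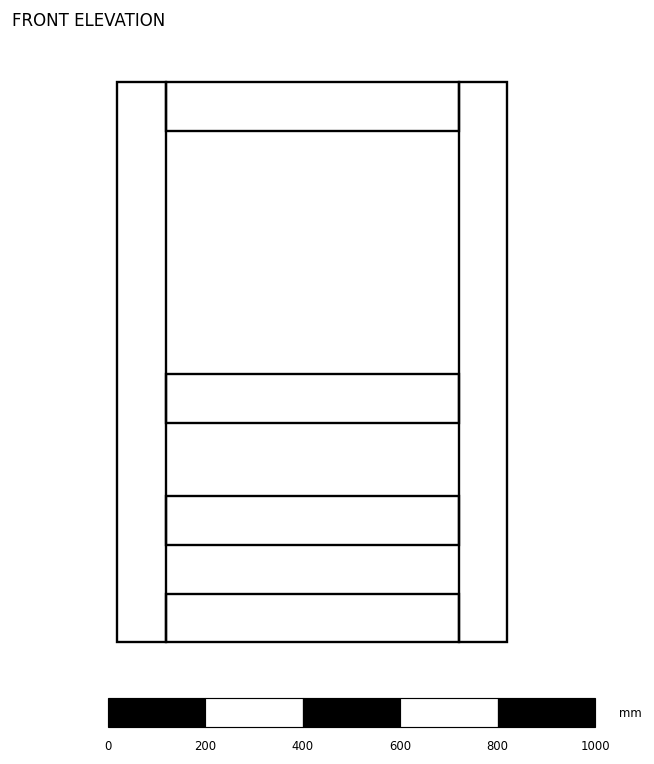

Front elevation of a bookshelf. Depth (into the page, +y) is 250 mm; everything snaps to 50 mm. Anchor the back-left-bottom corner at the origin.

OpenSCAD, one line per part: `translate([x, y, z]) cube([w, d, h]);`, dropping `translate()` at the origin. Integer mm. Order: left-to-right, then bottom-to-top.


cube([100, 250, 1150]);
translate([100, 0, 0]) cube([600, 250, 100]);
translate([100, 0, 200]) cube([600, 250, 100]);
translate([100, 0, 450]) cube([600, 250, 100]);
translate([100, 0, 1050]) cube([600, 250, 100]);
translate([700, 0, 0]) cube([100, 250, 1150]);


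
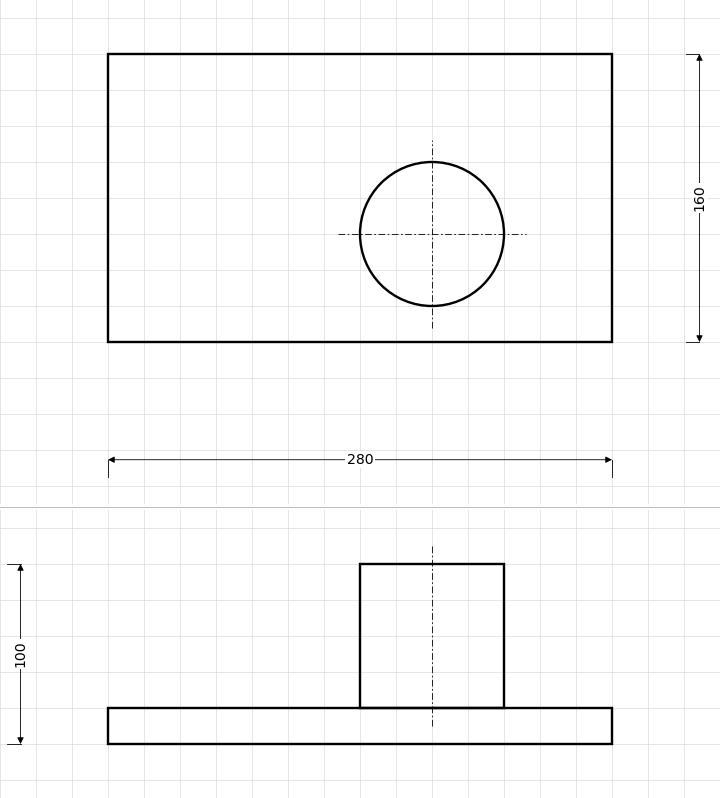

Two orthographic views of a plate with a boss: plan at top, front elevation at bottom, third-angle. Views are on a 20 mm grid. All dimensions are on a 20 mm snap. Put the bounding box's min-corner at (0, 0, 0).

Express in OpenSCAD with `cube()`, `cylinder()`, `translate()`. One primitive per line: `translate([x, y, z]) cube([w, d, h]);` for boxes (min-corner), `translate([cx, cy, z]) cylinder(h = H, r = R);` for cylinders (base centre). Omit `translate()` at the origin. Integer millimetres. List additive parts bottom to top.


cube([280, 160, 20]);
translate([180, 60, 20]) cylinder(h = 80, r = 40);


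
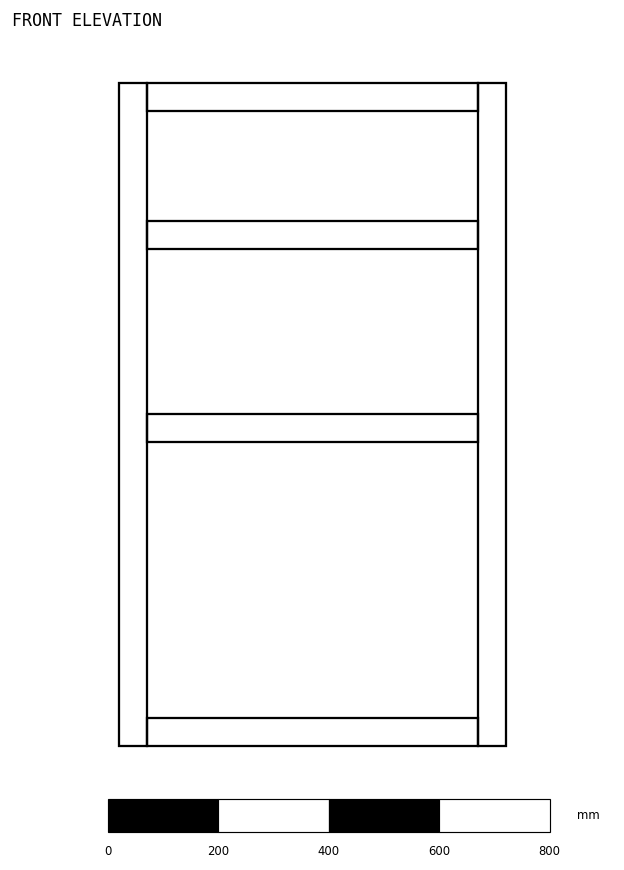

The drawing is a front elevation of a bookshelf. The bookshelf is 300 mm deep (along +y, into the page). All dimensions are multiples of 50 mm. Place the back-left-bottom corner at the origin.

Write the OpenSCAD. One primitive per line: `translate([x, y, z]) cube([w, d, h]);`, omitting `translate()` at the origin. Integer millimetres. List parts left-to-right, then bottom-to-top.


cube([50, 300, 1200]);
translate([50, 0, 0]) cube([600, 300, 50]);
translate([50, 0, 550]) cube([600, 300, 50]);
translate([50, 0, 900]) cube([600, 300, 50]);
translate([50, 0, 1150]) cube([600, 300, 50]);
translate([650, 0, 0]) cube([50, 300, 1200]);


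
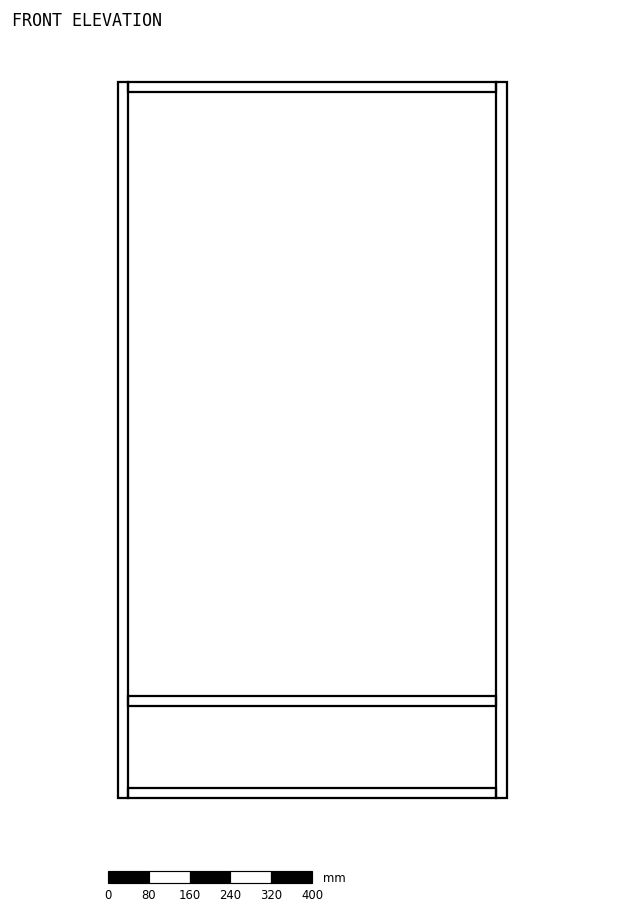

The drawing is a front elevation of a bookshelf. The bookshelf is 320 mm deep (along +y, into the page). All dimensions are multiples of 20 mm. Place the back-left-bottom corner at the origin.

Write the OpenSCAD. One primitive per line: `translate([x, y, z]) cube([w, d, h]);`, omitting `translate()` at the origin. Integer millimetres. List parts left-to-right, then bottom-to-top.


cube([20, 320, 1400]);
translate([20, 0, 0]) cube([720, 320, 20]);
translate([20, 0, 180]) cube([720, 320, 20]);
translate([20, 0, 1380]) cube([720, 320, 20]);
translate([740, 0, 0]) cube([20, 320, 1400]);
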